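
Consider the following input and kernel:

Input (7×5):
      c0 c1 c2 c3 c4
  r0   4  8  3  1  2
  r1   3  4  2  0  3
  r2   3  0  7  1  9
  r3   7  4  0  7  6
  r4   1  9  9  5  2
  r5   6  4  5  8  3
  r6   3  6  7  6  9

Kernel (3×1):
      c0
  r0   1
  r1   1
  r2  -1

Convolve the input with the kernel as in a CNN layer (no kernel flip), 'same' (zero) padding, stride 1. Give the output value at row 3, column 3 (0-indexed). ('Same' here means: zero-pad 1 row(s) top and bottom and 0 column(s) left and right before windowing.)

The receptive field on the zero-padded input at this output position is [1 / 7 / 5]. Elementwise product with the kernel and sum: 1·1 + 7·1 + 5·-1.

3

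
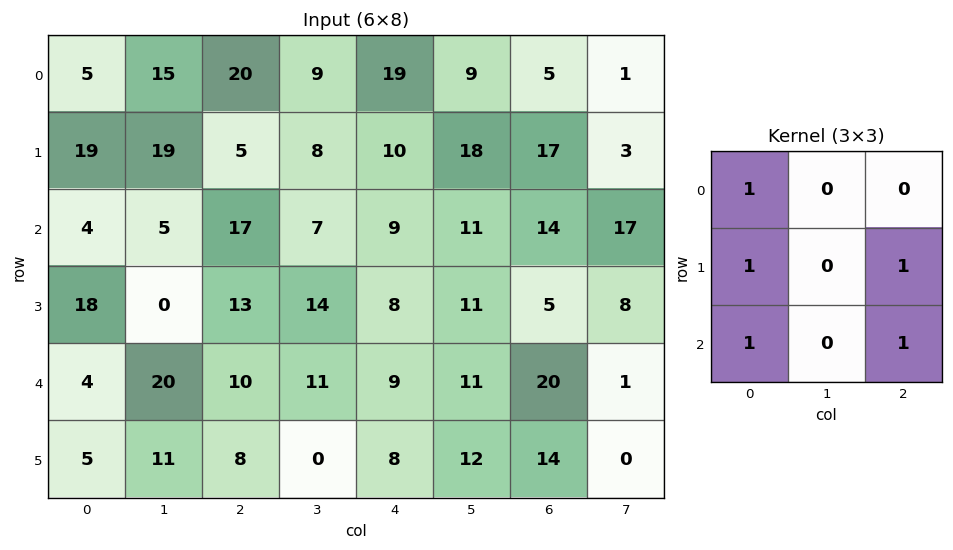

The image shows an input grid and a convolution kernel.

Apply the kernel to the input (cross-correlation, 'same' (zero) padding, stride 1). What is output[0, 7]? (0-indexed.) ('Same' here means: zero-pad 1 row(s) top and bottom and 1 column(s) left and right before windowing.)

The receptive field on the zero-padded input at this output position is [0 0 0 / 5 1 0 / 17 3 0]. Elementwise product with the kernel and sum: 0·1 + 5·1 + 0·1 + 17·1 + 0·1.

22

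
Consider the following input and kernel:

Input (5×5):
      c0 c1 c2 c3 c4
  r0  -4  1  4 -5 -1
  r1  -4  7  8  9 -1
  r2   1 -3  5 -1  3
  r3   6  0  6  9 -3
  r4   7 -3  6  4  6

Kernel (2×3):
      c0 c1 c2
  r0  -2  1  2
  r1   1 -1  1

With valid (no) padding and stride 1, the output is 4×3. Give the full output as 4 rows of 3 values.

14 0 -17
40 3 0
17 12 -11
16 19 -1

Output[0,0]: The receptive field on the input at this output position is [-4 1 4 / -4 7 8]. Elementwise product with the kernel and sum: -4·-2 + 1·1 + 4·2 + -4·1 + 7·-1 + 8·1.
Output[0,1]: The receptive field on the input at this output position is [1 4 -5 / 7 8 9]. Elementwise product with the kernel and sum: 1·-2 + 4·1 + -5·2 + 7·1 + 8·-1 + 9·1.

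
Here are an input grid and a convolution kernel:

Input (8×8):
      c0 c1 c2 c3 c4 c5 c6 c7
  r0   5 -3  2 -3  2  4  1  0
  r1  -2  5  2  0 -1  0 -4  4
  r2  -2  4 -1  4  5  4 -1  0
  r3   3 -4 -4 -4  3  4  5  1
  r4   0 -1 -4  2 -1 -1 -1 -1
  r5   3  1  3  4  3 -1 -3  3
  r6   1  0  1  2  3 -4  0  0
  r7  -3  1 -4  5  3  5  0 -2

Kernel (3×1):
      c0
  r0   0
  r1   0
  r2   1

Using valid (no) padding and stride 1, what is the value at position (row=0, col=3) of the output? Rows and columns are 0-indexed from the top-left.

The receptive field on the input at this output position is [-3 / 0 / 4]. Elementwise product with the kernel and sum: 4·1.

4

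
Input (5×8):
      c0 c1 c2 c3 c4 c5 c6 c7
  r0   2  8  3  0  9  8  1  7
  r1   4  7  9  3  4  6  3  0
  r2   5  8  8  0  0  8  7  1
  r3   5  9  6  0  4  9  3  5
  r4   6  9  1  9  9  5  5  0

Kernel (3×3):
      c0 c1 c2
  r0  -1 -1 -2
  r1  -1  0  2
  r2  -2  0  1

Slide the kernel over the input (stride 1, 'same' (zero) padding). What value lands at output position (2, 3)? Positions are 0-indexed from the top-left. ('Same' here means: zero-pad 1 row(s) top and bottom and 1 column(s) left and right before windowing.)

The receptive field on the zero-padded input at this output position is [9 3 4 / 8 0 0 / 6 0 4]. Elementwise product with the kernel and sum: 9·-1 + 3·-1 + 4·-2 + 8·-1 + 0·2 + 6·-2 + 4·1.

-36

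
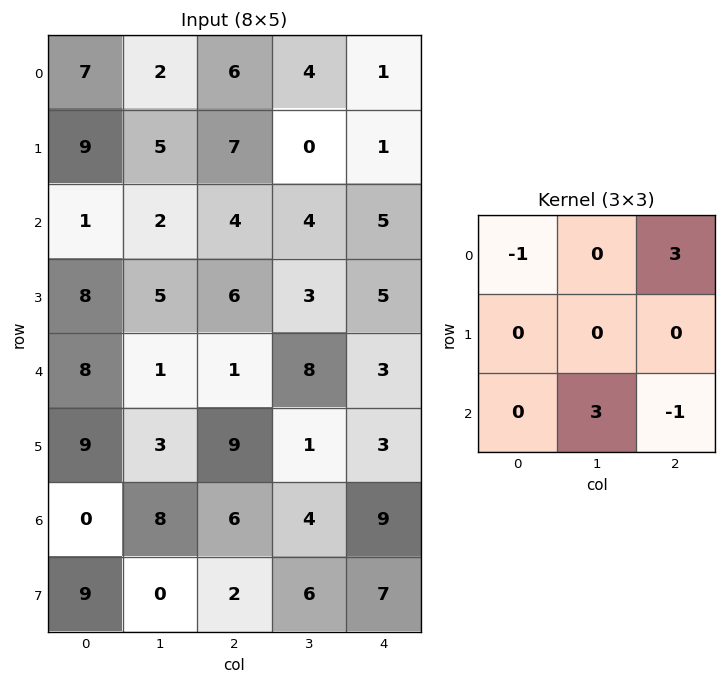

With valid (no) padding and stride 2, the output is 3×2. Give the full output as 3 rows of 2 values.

Output[0,0]: The receptive field on the input at this output position is [7 2 6 / 9 5 7 / 1 2 4]. Elementwise product with the kernel and sum: 7·-1 + 6·3 + 2·3 + 4·-1.

13 4
13 32
13 11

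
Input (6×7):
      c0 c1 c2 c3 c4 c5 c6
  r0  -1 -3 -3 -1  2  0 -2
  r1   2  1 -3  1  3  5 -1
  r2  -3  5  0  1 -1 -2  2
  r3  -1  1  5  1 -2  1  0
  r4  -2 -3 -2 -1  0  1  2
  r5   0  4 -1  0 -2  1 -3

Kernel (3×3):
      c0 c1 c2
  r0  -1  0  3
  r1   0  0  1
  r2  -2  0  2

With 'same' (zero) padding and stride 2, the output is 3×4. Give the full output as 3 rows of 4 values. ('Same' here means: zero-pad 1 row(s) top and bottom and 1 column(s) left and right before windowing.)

Output[0,0]: The receptive field on the zero-padded input at this output position is [0 0 0 / 0 -1 -3 / 0 2 1]. Elementwise product with the kernel and sum: 0·-1 + 0·3 + -3·1 + 0·-2 + 1·2.

-1 -1 8 -10
10 3 12 -7
8 -7 5 -3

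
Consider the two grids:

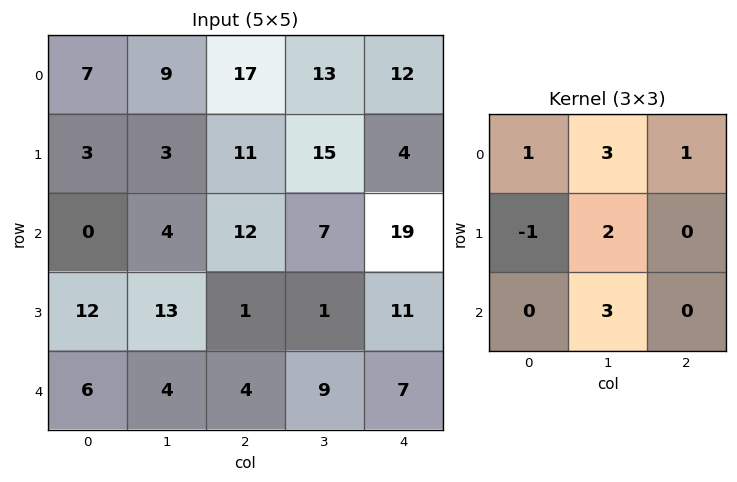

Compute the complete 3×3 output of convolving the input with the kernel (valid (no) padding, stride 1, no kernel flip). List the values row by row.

Output[0,0]: The receptive field on the input at this output position is [7 9 17 / 3 3 11 / 0 4 12]. Elementwise product with the kernel and sum: 7·1 + 9·3 + 17·1 + 3·-1 + 3·2 + 4·3.
Output[0,1]: The receptive field on the input at this output position is [9 17 13 / 3 11 15 / 4 12 7]. Elementwise product with the kernel and sum: 9·1 + 17·3 + 13·1 + 3·-1 + 11·2 + 12·3.

66 128 108
70 74 65
50 48 80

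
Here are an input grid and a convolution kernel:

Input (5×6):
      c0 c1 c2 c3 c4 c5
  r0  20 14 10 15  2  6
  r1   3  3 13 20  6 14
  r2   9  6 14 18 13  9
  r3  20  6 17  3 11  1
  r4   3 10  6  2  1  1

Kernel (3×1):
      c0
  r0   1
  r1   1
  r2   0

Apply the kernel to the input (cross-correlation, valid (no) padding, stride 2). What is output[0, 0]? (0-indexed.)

The receptive field on the input at this output position is [20 / 3 / 9]. Elementwise product with the kernel and sum: 20·1 + 3·1.

23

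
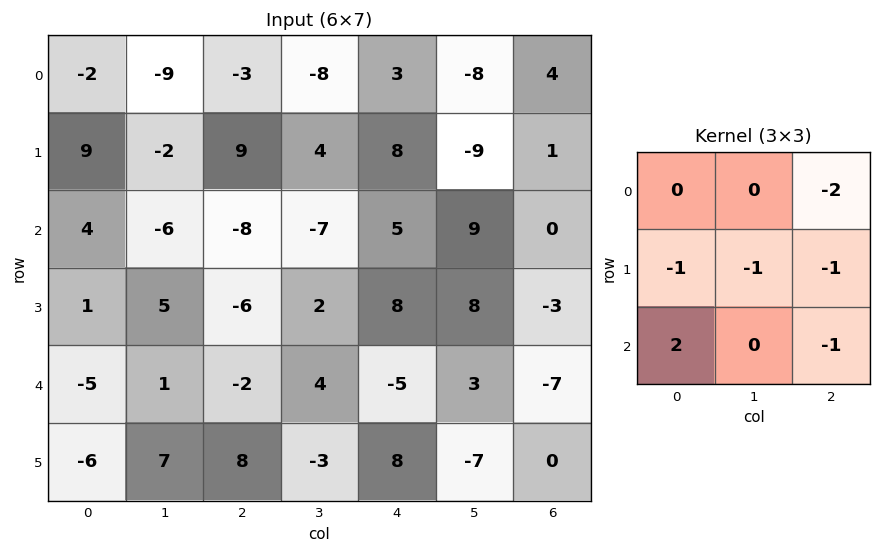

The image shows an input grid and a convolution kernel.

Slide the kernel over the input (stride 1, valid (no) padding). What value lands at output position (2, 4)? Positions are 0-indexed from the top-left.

-16

The receptive field on the input at this output position is [5 9 0 / 8 8 -3 / -5 3 -7]. Elementwise product with the kernel and sum: 0·-2 + 8·-1 + 8·-1 + -3·-1 + -5·2 + -7·-1.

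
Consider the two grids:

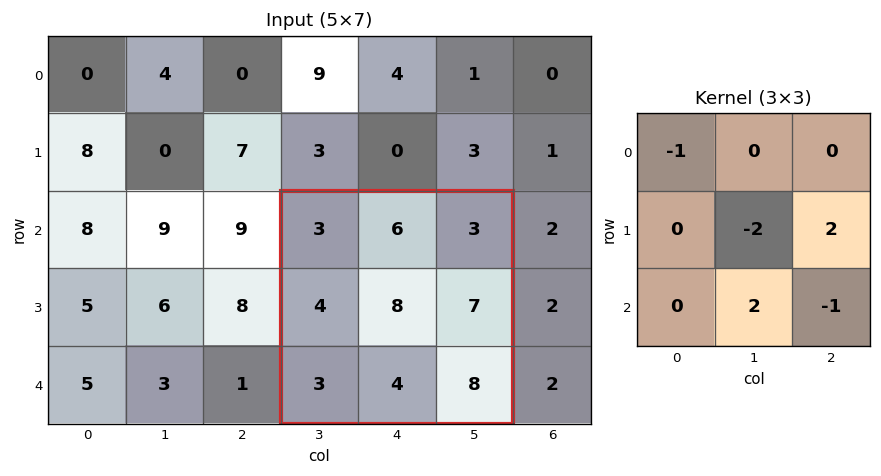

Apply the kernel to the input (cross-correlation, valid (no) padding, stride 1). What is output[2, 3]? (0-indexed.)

The receptive field on the input at this output position is [3 6 3 / 4 8 7 / 3 4 8]. Elementwise product with the kernel and sum: 3·-1 + 8·-2 + 7·2 + 4·2 + 8·-1.

-5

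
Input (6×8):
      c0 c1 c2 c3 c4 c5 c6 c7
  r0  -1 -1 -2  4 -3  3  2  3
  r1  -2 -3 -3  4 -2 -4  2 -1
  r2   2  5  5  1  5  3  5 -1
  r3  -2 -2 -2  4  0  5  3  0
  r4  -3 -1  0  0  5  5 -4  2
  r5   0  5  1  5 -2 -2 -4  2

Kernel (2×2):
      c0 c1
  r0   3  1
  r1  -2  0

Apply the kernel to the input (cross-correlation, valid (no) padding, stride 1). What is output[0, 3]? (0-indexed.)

1

The receptive field on the input at this output position is [4 -3 / 4 -2]. Elementwise product with the kernel and sum: 4·3 + -3·1 + 4·-2.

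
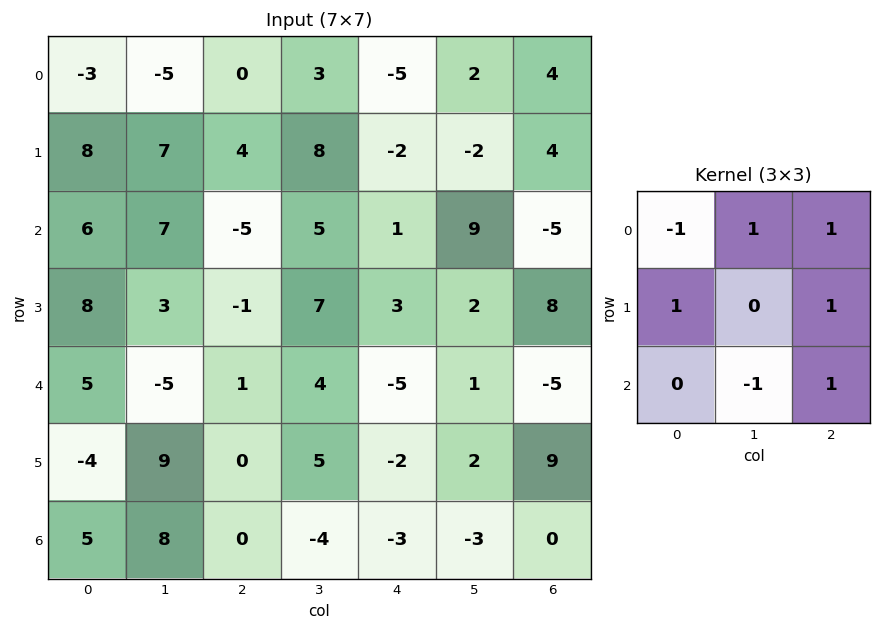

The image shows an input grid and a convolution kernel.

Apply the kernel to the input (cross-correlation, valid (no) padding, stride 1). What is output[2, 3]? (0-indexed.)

The receptive field on the input at this output position is [5 1 9 / 7 3 2 / 4 -5 1]. Elementwise product with the kernel and sum: 5·-1 + 1·1 + 9·1 + 7·1 + 2·1 + -5·-1 + 1·1.

20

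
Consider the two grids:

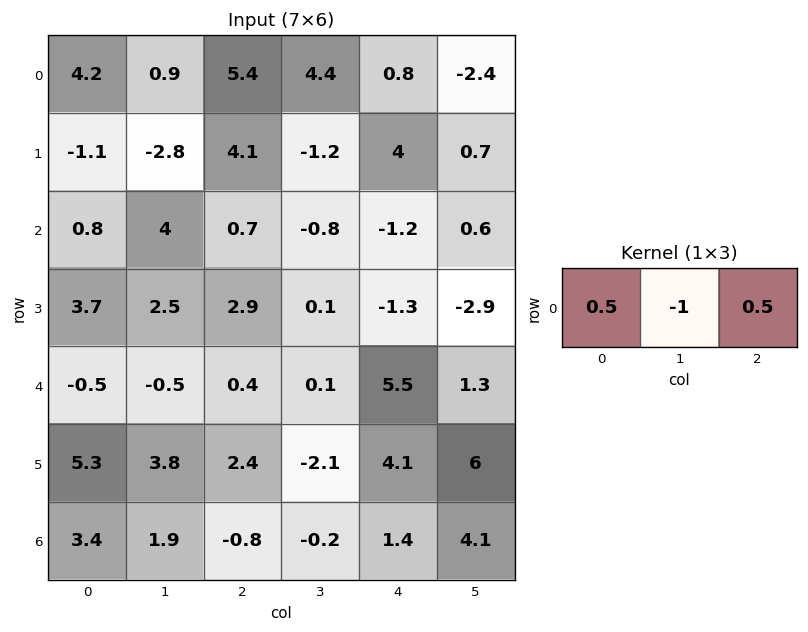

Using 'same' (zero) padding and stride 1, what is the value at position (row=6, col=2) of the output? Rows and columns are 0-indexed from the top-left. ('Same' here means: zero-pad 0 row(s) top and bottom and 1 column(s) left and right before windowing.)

The receptive field on the zero-padded input at this output position is [1.9 -0.8 -0.2]. Elementwise product with the kernel and sum: 1.9·0.5 + -0.8·-1 + -0.2·0.5.

1.65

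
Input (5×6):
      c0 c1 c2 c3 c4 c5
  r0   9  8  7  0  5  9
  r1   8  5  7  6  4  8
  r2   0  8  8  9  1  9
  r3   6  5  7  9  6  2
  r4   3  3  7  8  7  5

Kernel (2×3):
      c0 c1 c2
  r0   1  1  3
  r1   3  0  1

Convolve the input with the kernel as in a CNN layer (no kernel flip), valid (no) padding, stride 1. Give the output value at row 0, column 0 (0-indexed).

The receptive field on the input at this output position is [9 8 7 / 8 5 7]. Elementwise product with the kernel and sum: 9·1 + 8·1 + 7·3 + 8·3 + 7·1.

69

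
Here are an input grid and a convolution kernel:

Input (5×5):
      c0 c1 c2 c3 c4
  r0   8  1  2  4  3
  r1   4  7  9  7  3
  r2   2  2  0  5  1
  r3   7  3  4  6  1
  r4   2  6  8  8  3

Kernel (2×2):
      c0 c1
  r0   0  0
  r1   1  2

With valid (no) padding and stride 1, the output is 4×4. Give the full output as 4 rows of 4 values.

Output[0,0]: The receptive field on the input at this output position is [8 1 / 4 7]. Elementwise product with the kernel and sum: 4·1 + 7·2.
Output[0,1]: The receptive field on the input at this output position is [1 2 / 7 9]. Elementwise product with the kernel and sum: 7·1 + 9·2.

18 25 23 13
6 2 10 7
13 11 16 8
14 22 24 14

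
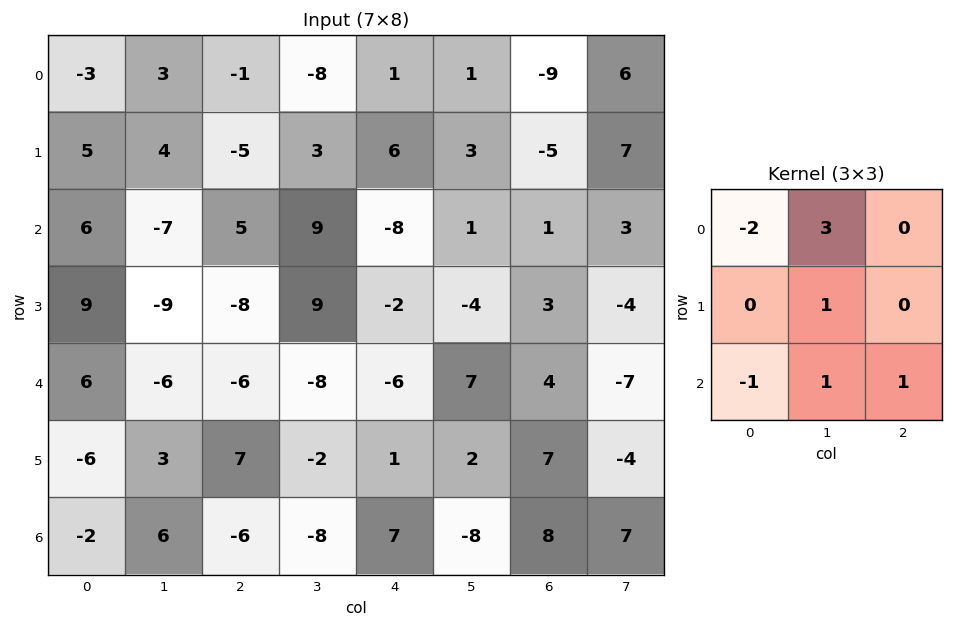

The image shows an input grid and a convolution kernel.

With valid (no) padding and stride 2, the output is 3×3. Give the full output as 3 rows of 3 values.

11 -23 14
-60 18 32
-25 -9 28

Output[0,0]: The receptive field on the input at this output position is [-3 3 -1 / 5 4 -5 / 6 -7 5]. Elementwise product with the kernel and sum: -3·-2 + 3·3 + 4·1 + 6·-1 + -7·1 + 5·1.
Output[0,1]: The receptive field on the input at this output position is [-1 -8 1 / -5 3 6 / 5 9 -8]. Elementwise product with the kernel and sum: -1·-2 + -8·3 + 3·1 + 5·-1 + 9·1 + -8·1.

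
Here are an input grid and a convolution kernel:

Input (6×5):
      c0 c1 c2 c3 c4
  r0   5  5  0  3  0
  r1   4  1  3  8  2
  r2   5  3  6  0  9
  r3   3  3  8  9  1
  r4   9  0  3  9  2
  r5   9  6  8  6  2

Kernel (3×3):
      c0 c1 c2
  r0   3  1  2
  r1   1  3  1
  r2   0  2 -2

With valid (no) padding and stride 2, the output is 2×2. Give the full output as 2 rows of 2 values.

Output[0,0]: The receptive field on the input at this output position is [5 5 0 / 4 1 3 / 5 3 6]. Elementwise product with the kernel and sum: 5·3 + 5·1 + 0·2 + 4·1 + 1·3 + 3·1 + 3·2 + 6·-2.
Output[0,1]: The receptive field on the input at this output position is [0 3 0 / 3 8 2 / 6 0 9]. Elementwise product with the kernel and sum: 0·3 + 3·1 + 0·2 + 3·1 + 8·3 + 2·1 + 0·2 + 9·-2.

24 14
44 86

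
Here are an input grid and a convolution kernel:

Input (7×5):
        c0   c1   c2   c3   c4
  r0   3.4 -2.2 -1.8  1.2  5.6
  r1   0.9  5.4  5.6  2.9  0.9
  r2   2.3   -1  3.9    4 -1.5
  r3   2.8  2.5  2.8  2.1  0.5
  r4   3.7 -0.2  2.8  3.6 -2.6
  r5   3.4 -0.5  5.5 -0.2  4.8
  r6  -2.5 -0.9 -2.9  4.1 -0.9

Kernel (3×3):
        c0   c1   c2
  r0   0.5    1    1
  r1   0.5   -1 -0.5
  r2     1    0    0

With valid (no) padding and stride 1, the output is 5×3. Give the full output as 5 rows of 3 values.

Output[0,0]: The receptive field on the input at this output position is [3.4 -2.2 -1.8 / 0.9 5.4 5.6 / 2.3 -1 3.9]. Elementwise product with the kernel and sum: 3.4·0.5 + -2.2·1 + -1.8·1 + 0.9·0.5 + 5.4·-1 + 5.6·-0.5 + 2.3·1.
Output[0,1]: The receptive field on the input at this output position is [-2.2 -1.8 1.2 / 5.4 5.6 2.9 / -1 3.9 4]. Elementwise product with the kernel and sum: -2.2·0.5 + -1.8·1 + 1.2·1 + 5.4·0.5 + 5.6·-1 + 2.9·-0.5 + -1·1.

-7.75 -7.05 9.25
14.45 7.3 8.1
5.25 4.6 6.3
10.75 0.95 8.6
1.4 -0.25 0.05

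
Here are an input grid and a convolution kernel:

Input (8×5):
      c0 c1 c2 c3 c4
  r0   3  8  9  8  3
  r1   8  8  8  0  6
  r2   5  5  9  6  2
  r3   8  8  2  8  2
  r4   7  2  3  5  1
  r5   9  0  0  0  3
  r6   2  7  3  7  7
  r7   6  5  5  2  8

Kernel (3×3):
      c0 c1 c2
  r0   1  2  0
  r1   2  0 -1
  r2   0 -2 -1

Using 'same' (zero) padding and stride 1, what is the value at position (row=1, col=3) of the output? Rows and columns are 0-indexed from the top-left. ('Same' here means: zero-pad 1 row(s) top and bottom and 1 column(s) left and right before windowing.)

The receptive field on the zero-padded input at this output position is [9 8 3 / 8 0 6 / 9 6 2]. Elementwise product with the kernel and sum: 9·1 + 8·2 + 8·2 + 6·-1 + 6·-2 + 2·-1.

21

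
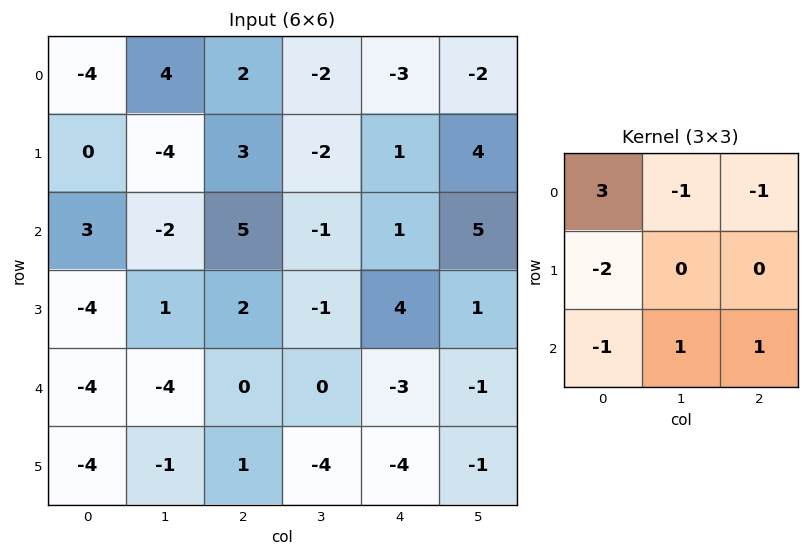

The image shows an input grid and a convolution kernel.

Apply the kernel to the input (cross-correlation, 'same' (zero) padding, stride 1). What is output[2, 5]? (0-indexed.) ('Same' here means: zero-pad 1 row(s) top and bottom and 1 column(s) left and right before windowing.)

The receptive field on the zero-padded input at this output position is [1 4 0 / 1 5 0 / 4 1 0]. Elementwise product with the kernel and sum: 1·3 + 4·-1 + 0·-1 + 1·-2 + 4·-1 + 1·1 + 0·1.

-6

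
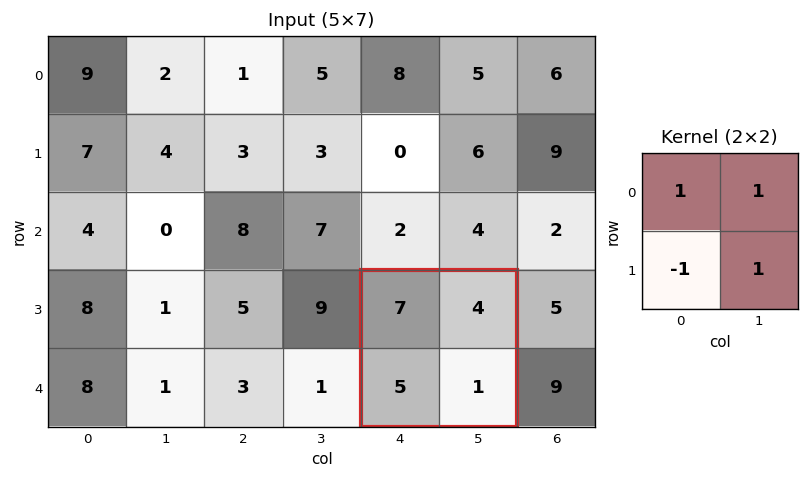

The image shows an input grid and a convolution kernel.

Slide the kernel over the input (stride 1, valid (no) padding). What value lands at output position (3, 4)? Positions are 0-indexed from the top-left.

7

The receptive field on the input at this output position is [7 4 / 5 1]. Elementwise product with the kernel and sum: 7·1 + 4·1 + 5·-1 + 1·1.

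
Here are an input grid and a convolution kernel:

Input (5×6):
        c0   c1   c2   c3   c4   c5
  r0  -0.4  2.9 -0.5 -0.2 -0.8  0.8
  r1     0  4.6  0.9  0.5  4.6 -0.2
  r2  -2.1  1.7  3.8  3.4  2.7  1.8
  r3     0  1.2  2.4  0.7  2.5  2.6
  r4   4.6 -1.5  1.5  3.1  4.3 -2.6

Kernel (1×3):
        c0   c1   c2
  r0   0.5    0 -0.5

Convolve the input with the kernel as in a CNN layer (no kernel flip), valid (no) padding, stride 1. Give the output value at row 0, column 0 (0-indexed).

The receptive field on the input at this output position is [-0.4 2.9 -0.5]. Elementwise product with the kernel and sum: -0.4·0.5 + -0.5·-0.5.

0.05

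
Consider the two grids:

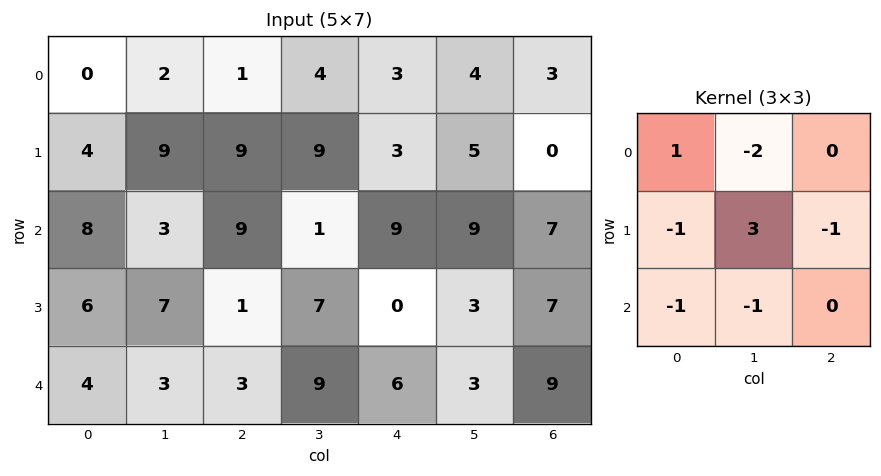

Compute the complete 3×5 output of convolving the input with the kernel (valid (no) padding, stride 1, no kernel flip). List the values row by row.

Output[0,0]: The receptive field on the input at this output position is [0 2 1 / 4 9 9 / 8 3 9]. Elementwise product with the kernel and sum: 0·1 + 2·-2 + 4·-1 + 9·3 + 9·-1 + 8·-1 + 3·-1.
Output[0,1]: The receptive field on the input at this output position is [2 1 4 / 9 9 9 / 3 9 1]. Elementwise product with the kernel and sum: 2·1 + 1·-2 + 9·-1 + 9·3 + 9·-1 + 3·-1 + 9·-1.

-1 -3 -2 -17 -11
-35 6 -32 13 1
9 -32 15 -42 -16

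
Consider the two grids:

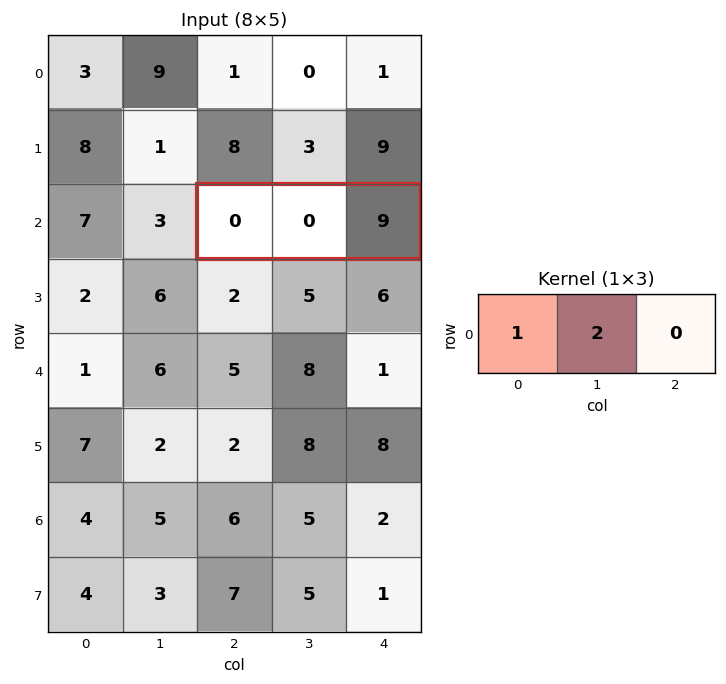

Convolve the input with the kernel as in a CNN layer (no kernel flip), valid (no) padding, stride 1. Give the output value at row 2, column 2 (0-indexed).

The receptive field on the input at this output position is [0 0 9]. Elementwise product with the kernel and sum: 0·1 + 0·2.

0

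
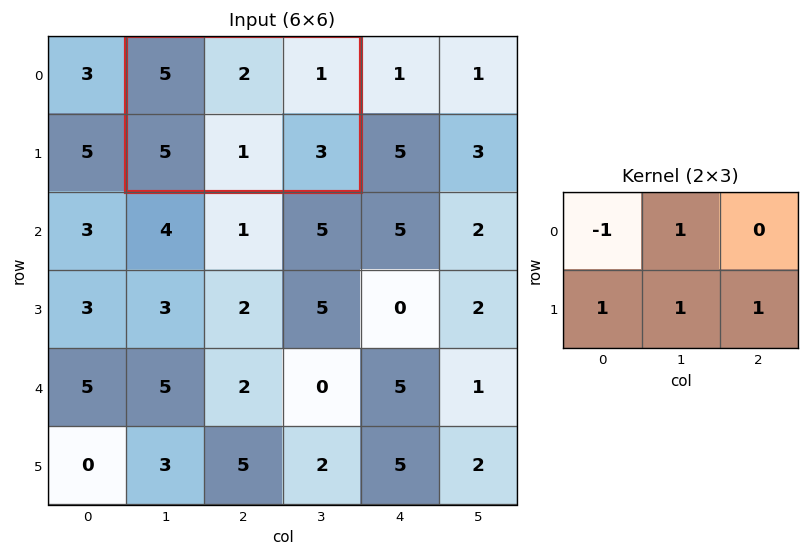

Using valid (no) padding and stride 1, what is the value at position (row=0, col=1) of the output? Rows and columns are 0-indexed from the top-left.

The receptive field on the input at this output position is [5 2 1 / 5 1 3]. Elementwise product with the kernel and sum: 5·-1 + 2·1 + 5·1 + 1·1 + 3·1.

6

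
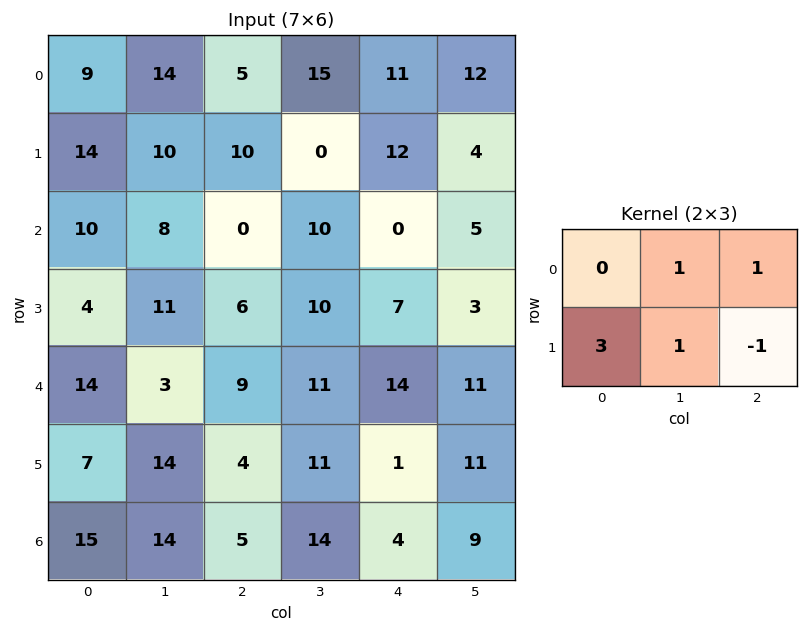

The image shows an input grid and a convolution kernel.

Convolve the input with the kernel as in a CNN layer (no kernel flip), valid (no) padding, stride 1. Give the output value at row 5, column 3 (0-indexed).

The receptive field on the input at this output position is [11 1 11 / 14 4 9]. Elementwise product with the kernel and sum: 1·1 + 11·1 + 14·3 + 4·1 + 9·-1.

49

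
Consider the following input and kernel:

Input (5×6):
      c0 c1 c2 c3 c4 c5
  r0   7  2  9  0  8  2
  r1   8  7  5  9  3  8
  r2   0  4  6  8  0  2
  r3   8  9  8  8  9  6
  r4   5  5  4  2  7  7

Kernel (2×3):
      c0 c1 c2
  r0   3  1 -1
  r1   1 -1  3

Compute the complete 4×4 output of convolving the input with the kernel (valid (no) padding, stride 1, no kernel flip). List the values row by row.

Output[0,0]: The receptive field on the input at this output position is [7 2 9 / 8 7 5]. Elementwise product with the kernel and sum: 7·3 + 2·1 + 9·-1 + 8·1 + 7·-1 + 5·3.

30 44 24 36
40 39 19 36
21 35 53 39
37 34 46 43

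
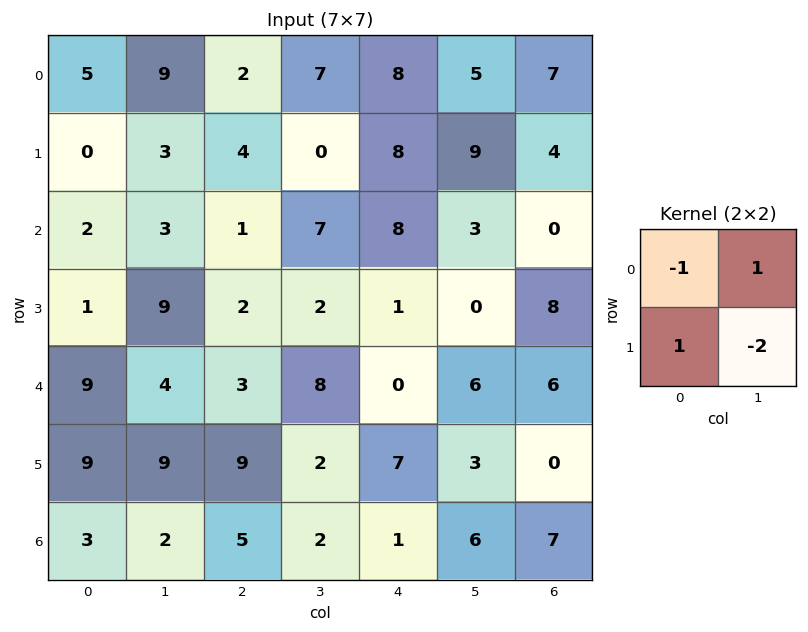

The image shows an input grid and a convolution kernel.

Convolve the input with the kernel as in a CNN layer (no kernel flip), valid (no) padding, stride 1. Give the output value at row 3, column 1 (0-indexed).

The receptive field on the input at this output position is [9 2 / 4 3]. Elementwise product with the kernel and sum: 9·-1 + 2·1 + 4·1 + 3·-2.

-9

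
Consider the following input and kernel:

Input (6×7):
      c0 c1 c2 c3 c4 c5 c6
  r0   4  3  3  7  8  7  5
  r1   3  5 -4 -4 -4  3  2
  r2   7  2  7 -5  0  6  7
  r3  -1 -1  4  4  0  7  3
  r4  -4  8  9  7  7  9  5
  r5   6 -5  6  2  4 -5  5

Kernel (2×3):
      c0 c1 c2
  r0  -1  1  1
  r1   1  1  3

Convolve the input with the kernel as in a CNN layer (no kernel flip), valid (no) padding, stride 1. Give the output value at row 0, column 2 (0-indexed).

-8

The receptive field on the input at this output position is [3 7 8 / -4 -4 -4]. Elementwise product with the kernel and sum: 3·-1 + 7·1 + 8·1 + -4·1 + -4·1 + -4·3.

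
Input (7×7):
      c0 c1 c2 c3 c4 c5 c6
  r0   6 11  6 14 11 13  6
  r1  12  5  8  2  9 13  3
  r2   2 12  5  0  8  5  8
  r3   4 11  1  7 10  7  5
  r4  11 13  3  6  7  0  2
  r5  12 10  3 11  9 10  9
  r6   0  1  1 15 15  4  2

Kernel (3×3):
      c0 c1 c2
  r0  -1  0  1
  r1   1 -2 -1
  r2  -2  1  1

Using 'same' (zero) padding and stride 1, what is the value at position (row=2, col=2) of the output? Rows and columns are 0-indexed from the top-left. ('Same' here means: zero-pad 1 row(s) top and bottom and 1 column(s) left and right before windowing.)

-15

The receptive field on the zero-padded input at this output position is [5 8 2 / 12 5 0 / 11 1 7]. Elementwise product with the kernel and sum: 5·-1 + 2·1 + 12·1 + 5·-2 + 0·-1 + 11·-2 + 1·1 + 7·1.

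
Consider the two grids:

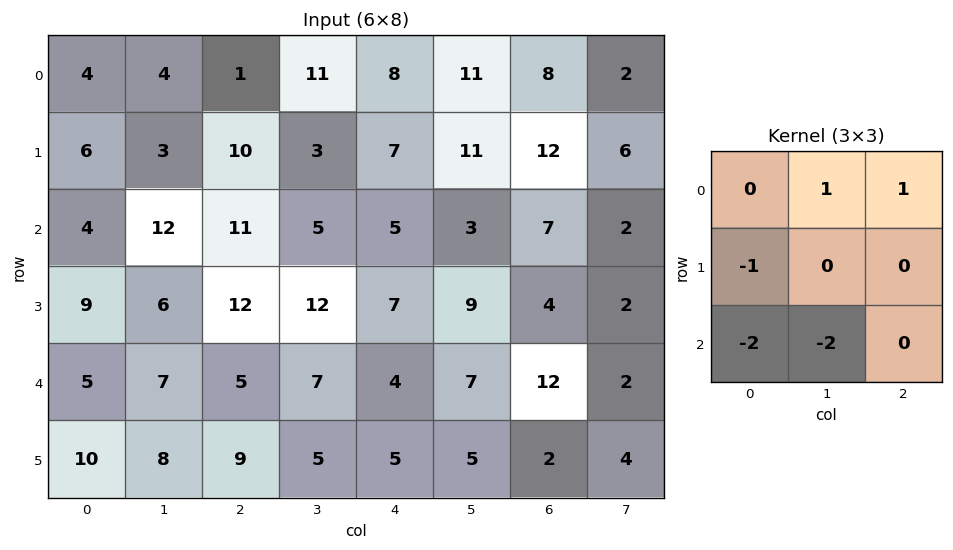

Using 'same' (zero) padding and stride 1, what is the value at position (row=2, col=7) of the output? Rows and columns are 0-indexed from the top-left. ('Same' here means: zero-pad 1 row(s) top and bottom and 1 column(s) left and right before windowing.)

-13

The receptive field on the zero-padded input at this output position is [12 6 0 / 7 2 0 / 4 2 0]. Elementwise product with the kernel and sum: 6·1 + 0·1 + 7·-1 + 4·-2 + 2·-2.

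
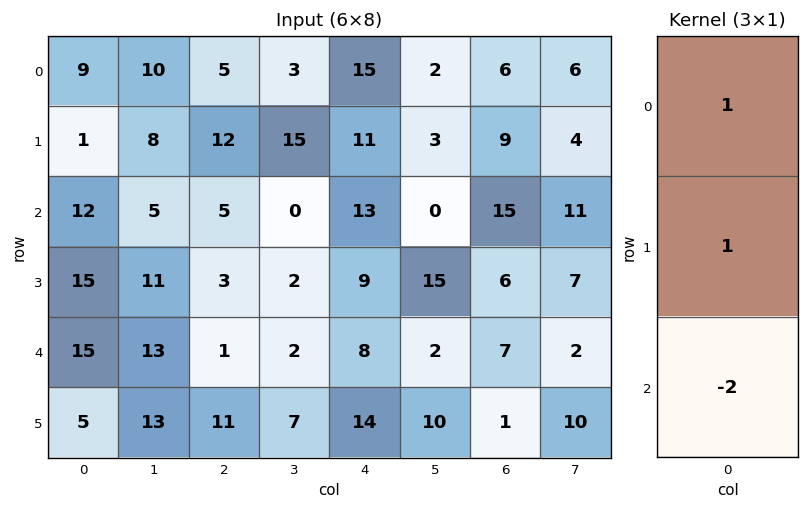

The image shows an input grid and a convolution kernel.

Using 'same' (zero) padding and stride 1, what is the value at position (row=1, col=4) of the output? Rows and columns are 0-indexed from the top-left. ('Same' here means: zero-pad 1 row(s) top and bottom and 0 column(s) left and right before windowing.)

0

The receptive field on the zero-padded input at this output position is [15 / 11 / 13]. Elementwise product with the kernel and sum: 15·1 + 11·1 + 13·-2.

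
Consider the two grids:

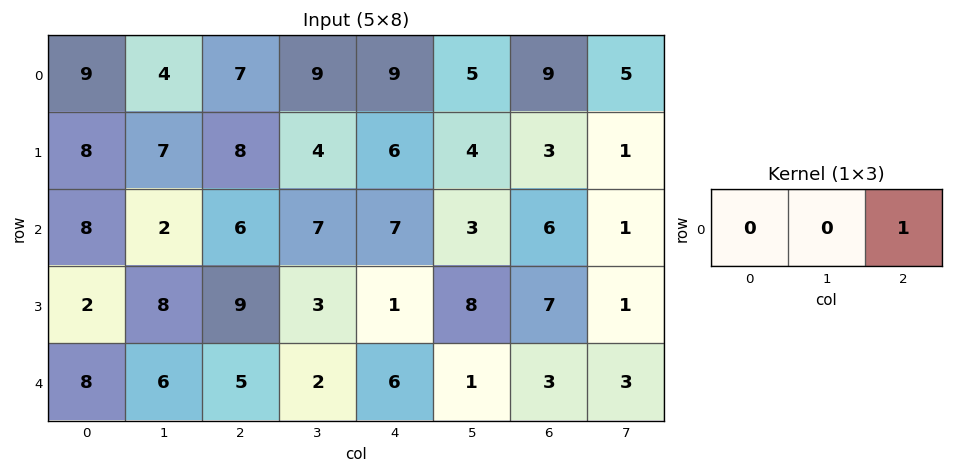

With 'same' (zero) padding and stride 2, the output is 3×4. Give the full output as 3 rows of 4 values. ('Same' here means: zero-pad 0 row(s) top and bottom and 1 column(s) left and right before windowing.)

Output[0,0]: The receptive field on the zero-padded input at this output position is [0 9 4]. Elementwise product with the kernel and sum: 4·1.

4 9 5 5
2 7 3 1
6 2 1 3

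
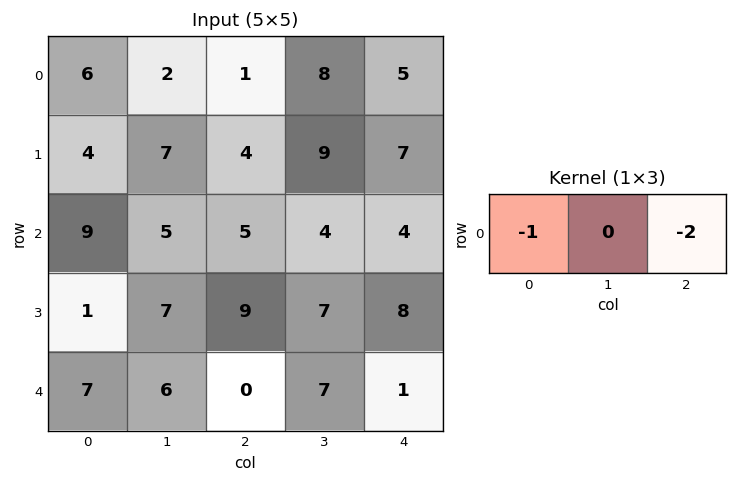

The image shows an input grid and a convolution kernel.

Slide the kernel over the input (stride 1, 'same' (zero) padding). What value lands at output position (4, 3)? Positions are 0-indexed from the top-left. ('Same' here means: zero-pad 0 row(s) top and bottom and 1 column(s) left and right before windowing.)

The receptive field on the zero-padded input at this output position is [0 7 1]. Elementwise product with the kernel and sum: 0·-1 + 1·-2.

-2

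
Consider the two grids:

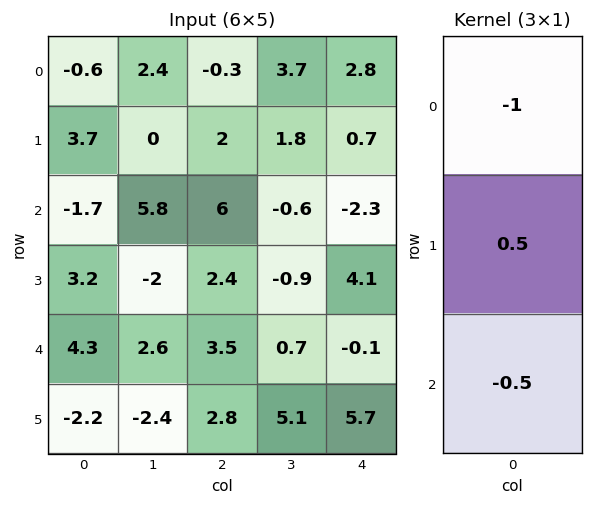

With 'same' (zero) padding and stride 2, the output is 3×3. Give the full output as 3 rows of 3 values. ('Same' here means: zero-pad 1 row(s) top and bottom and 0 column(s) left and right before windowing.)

Output[0,0]: The receptive field on the zero-padded input at this output position is [0 / -0.6 / 3.7]. Elementwise product with the kernel and sum: 0·-1 + -0.6·0.5 + 3.7·-0.5.

-2.15 -1.15 1.05
-6.15 -0.2 -3.9
0.05 -2.05 -7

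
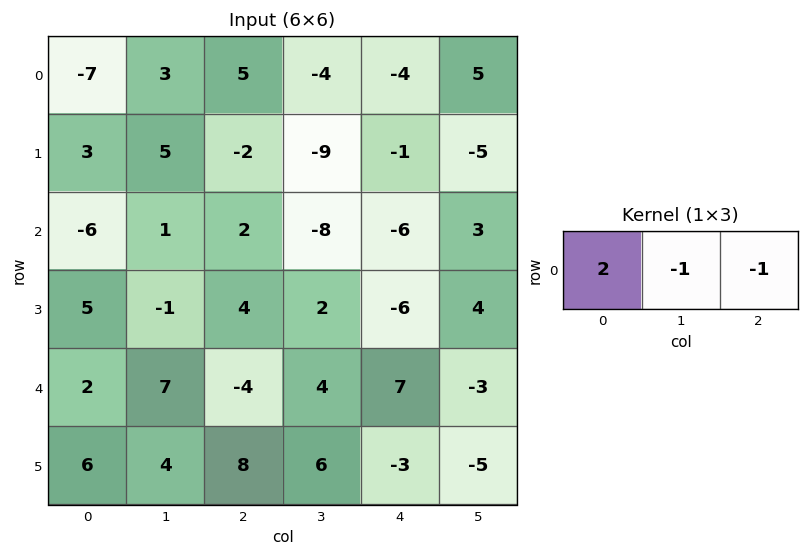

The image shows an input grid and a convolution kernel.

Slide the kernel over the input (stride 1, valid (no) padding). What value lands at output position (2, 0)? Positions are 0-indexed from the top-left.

The receptive field on the input at this output position is [-6 1 2]. Elementwise product with the kernel and sum: -6·2 + 1·-1 + 2·-1.

-15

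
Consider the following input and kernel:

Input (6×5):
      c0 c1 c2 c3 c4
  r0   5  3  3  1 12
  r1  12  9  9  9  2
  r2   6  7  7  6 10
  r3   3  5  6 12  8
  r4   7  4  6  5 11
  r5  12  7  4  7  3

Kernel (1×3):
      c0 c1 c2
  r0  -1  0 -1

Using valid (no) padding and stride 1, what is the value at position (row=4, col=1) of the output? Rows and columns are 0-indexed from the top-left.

-9

The receptive field on the input at this output position is [4 6 5]. Elementwise product with the kernel and sum: 4·-1 + 5·-1.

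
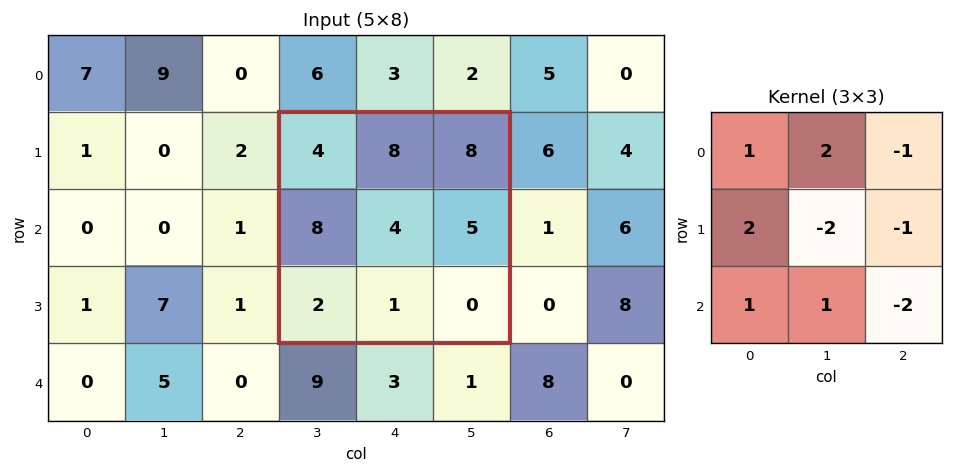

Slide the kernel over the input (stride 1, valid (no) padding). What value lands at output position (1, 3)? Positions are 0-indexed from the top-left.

18

The receptive field on the input at this output position is [4 8 8 / 8 4 5 / 2 1 0]. Elementwise product with the kernel and sum: 4·1 + 8·2 + 8·-1 + 8·2 + 4·-2 + 5·-1 + 2·1 + 1·1 + 0·-2.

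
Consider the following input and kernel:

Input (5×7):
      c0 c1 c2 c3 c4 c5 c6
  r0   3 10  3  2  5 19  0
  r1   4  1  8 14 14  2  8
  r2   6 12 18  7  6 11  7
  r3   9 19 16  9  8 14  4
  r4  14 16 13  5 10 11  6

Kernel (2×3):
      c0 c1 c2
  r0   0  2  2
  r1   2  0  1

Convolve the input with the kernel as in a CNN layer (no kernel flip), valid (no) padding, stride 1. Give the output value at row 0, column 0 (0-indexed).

The receptive field on the input at this output position is [3 10 3 / 4 1 8]. Elementwise product with the kernel and sum: 10·2 + 3·2 + 4·2 + 8·1.

42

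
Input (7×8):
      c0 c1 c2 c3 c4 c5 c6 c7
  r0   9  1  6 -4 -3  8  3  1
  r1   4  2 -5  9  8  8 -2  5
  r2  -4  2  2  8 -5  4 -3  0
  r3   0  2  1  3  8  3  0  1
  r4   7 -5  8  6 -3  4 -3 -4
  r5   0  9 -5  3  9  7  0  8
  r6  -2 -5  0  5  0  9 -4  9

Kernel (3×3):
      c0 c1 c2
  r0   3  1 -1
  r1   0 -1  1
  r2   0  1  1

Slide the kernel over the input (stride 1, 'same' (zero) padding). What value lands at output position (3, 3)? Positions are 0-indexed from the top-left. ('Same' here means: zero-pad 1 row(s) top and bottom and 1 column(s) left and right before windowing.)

The receptive field on the zero-padded input at this output position is [2 8 -5 / 1 3 8 / 8 6 -3]. Elementwise product with the kernel and sum: 2·3 + 8·1 + -5·-1 + 3·-1 + 8·1 + 6·1 + -3·1.

27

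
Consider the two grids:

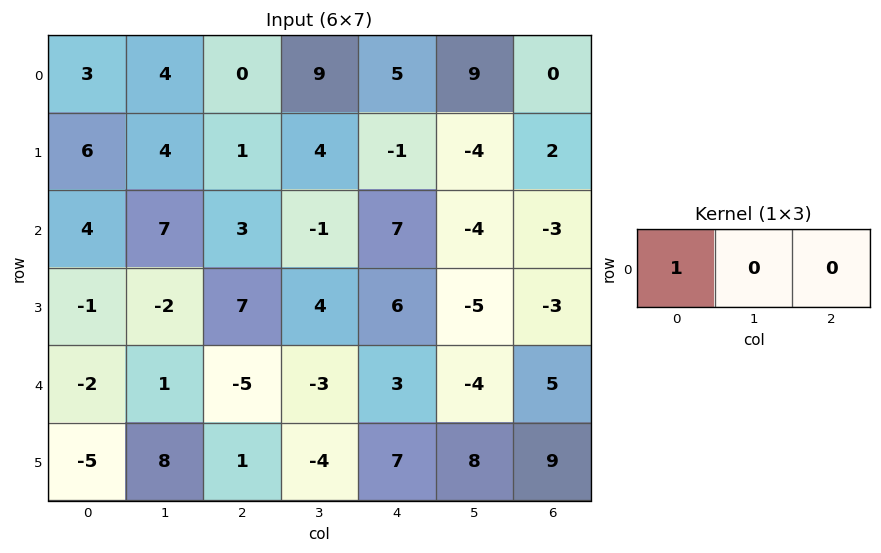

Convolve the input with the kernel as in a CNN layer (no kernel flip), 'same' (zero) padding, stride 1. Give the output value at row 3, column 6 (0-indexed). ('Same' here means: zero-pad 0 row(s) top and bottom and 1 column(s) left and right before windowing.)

-5

The receptive field on the zero-padded input at this output position is [-5 -3 0]. Elementwise product with the kernel and sum: -5·1.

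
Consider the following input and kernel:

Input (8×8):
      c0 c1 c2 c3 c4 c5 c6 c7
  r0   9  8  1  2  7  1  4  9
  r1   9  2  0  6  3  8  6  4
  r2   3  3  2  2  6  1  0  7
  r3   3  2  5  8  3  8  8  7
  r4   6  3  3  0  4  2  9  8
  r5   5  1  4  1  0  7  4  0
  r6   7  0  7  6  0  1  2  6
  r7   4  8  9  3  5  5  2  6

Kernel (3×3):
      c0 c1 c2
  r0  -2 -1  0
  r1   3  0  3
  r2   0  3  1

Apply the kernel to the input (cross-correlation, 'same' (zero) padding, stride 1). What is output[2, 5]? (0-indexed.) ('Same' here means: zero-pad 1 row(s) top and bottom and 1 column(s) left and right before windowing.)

The receptive field on the zero-padded input at this output position is [3 8 6 / 6 1 0 / 3 8 8]. Elementwise product with the kernel and sum: 3·-2 + 8·-1 + 6·3 + 0·3 + 8·3 + 8·1.

36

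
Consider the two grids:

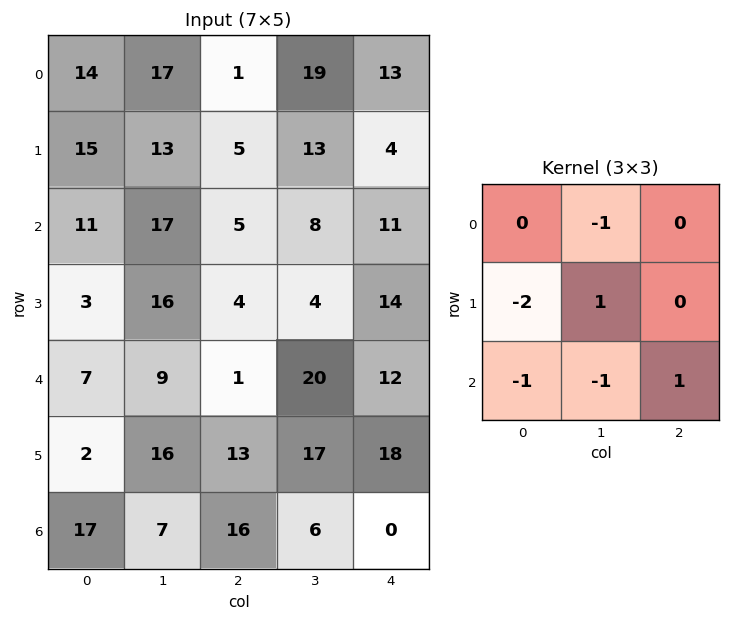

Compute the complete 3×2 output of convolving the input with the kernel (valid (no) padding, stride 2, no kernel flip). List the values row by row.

Output[0,0]: The receptive field on the input at this output position is [14 17 1 / 15 13 5 / 11 17 5]. Elementwise product with the kernel and sum: 17·-1 + 15·-2 + 13·1 + 11·-1 + 17·-1 + 5·1.

-57 -18
-22 -21
-5 -51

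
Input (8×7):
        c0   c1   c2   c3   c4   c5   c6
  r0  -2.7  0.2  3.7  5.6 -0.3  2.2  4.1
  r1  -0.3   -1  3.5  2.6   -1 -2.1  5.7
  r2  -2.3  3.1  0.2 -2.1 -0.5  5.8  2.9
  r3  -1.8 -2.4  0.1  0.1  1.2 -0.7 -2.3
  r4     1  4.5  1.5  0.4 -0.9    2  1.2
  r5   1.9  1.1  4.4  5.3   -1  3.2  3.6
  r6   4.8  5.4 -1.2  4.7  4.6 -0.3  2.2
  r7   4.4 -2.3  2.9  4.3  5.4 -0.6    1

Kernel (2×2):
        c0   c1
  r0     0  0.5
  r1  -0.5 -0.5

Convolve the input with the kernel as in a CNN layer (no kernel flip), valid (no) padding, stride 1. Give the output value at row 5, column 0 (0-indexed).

The receptive field on the input at this output position is [1.9 1.1 / 4.8 5.4]. Elementwise product with the kernel and sum: 1.1·0.5 + 4.8·-0.5 + 5.4·-0.5.

-4.55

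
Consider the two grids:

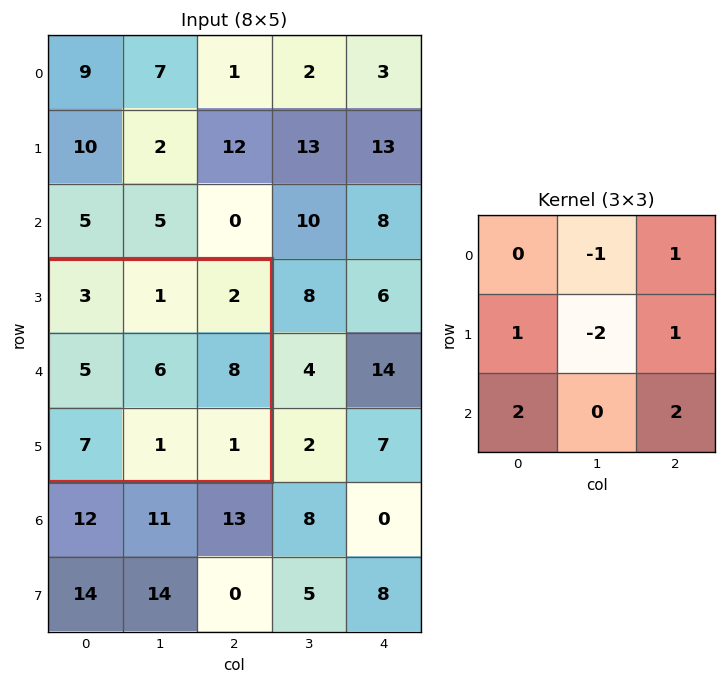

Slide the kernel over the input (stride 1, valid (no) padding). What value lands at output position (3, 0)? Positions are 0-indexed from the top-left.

18

The receptive field on the input at this output position is [3 1 2 / 5 6 8 / 7 1 1]. Elementwise product with the kernel and sum: 1·-1 + 2·1 + 5·1 + 6·-2 + 8·1 + 7·2 + 1·2.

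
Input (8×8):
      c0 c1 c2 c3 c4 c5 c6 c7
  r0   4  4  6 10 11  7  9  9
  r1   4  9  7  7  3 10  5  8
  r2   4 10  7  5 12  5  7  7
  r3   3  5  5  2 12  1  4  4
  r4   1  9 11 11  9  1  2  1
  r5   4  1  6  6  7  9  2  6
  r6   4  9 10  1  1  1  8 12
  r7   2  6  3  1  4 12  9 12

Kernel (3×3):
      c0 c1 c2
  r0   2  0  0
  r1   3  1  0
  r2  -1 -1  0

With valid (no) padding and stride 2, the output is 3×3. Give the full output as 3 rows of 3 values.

Output[0,0]: The receptive field on the input at this output position is [4 4 6 / 4 9 7 / 4 10 7]. Elementwise product with the kernel and sum: 4·2 + 4·3 + 9·1 + 4·-1 + 10·-1.
Output[0,1]: The receptive field on the input at this output position is [6 10 11 / 7 7 3 / 7 5 12]. Elementwise product with the kernel and sum: 6·2 + 7·3 + 7·1 + 7·-1 + 5·-1.

15 28 24
12 9 51
2 35 46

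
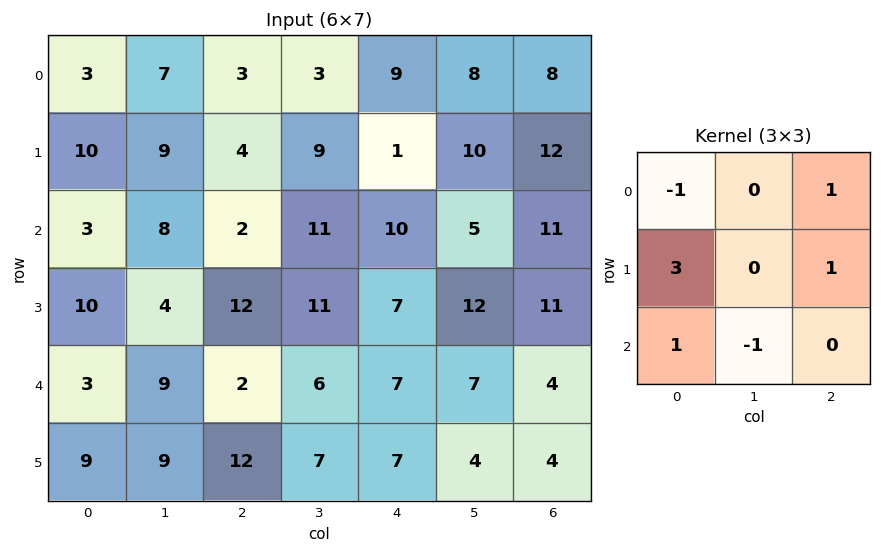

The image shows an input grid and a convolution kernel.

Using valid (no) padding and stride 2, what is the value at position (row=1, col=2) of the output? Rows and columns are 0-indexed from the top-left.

33

The receptive field on the input at this output position is [10 5 11 / 7 12 11 / 7 7 4]. Elementwise product with the kernel and sum: 10·-1 + 11·1 + 7·3 + 11·1 + 7·1 + 7·-1.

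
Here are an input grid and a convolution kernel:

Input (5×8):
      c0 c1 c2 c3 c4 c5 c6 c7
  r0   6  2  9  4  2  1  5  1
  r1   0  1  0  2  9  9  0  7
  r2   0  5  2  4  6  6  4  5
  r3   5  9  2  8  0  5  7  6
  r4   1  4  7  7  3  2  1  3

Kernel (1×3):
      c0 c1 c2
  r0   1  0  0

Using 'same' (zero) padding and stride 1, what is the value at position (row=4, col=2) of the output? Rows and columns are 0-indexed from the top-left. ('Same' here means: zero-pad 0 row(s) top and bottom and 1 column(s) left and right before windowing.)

The receptive field on the zero-padded input at this output position is [4 7 7]. Elementwise product with the kernel and sum: 4·1.

4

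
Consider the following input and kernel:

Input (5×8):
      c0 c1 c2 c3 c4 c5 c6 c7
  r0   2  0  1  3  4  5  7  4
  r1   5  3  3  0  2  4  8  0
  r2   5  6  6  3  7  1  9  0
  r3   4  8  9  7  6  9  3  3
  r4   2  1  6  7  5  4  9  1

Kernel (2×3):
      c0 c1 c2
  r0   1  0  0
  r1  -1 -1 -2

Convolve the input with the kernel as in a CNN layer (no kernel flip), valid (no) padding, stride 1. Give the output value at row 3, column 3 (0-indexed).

The receptive field on the input at this output position is [7 6 9 / 7 5 4]. Elementwise product with the kernel and sum: 7·1 + 7·-1 + 5·-1 + 4·-2.

-13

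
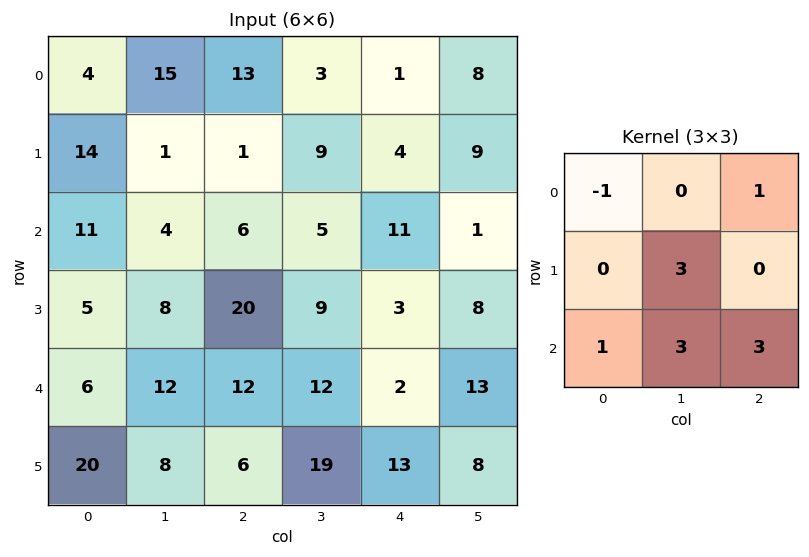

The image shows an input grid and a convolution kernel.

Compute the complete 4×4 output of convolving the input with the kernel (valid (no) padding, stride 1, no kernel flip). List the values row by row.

53 28 69 58
88 121 74 75
97 145 86 62
113 120 121 87

Output[0,0]: The receptive field on the input at this output position is [4 15 13 / 14 1 1 / 11 4 6]. Elementwise product with the kernel and sum: 4·-1 + 13·1 + 1·3 + 11·1 + 4·3 + 6·3.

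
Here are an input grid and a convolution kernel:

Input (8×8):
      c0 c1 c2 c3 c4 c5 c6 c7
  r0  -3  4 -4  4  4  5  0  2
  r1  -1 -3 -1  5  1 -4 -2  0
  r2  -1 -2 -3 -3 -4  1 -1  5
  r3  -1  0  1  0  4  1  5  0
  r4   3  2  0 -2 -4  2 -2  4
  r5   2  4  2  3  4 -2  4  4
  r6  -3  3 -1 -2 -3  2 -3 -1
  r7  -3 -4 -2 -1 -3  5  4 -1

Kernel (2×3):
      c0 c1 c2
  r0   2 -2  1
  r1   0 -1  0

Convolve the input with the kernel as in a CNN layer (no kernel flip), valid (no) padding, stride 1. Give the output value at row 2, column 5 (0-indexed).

The receptive field on the input at this output position is [1 -1 5 / 1 5 0]. Elementwise product with the kernel and sum: 1·2 + -1·-2 + 5·1 + 5·-1.

4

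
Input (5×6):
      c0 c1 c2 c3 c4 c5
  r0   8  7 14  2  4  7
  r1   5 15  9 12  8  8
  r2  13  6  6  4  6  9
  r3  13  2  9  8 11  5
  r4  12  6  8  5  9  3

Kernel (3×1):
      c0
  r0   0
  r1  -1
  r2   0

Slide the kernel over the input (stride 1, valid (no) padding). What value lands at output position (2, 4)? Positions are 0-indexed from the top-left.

-11

The receptive field on the input at this output position is [6 / 11 / 9]. Elementwise product with the kernel and sum: 11·-1.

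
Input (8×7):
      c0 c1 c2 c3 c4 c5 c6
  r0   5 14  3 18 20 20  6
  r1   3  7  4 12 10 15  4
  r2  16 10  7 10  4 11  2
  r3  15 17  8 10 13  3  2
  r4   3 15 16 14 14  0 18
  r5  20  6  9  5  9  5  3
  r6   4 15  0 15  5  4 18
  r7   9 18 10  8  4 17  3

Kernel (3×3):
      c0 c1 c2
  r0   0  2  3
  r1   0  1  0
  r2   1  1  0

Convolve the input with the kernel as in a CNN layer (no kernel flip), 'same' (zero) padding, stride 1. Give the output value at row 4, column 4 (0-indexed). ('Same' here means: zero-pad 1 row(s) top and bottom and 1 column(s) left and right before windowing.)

63

The receptive field on the zero-padded input at this output position is [10 13 3 / 14 14 0 / 5 9 5]. Elementwise product with the kernel and sum: 13·2 + 3·3 + 14·1 + 5·1 + 9·1.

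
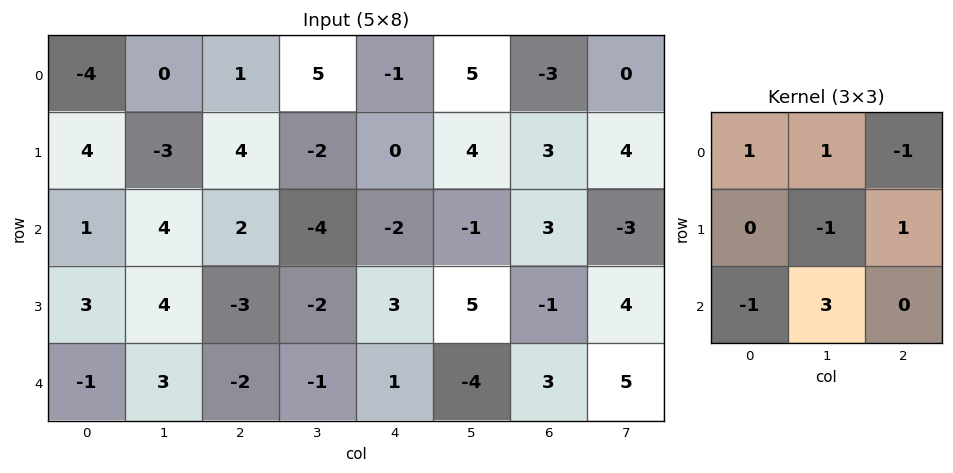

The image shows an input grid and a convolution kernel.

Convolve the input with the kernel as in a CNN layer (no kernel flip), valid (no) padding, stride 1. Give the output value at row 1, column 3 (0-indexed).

The receptive field on the input at this output position is [-2 0 4 / -4 -2 -1 / -2 3 5]. Elementwise product with the kernel and sum: -2·1 + 0·1 + 4·-1 + -2·-1 + -1·1 + -2·-1 + 3·3.

6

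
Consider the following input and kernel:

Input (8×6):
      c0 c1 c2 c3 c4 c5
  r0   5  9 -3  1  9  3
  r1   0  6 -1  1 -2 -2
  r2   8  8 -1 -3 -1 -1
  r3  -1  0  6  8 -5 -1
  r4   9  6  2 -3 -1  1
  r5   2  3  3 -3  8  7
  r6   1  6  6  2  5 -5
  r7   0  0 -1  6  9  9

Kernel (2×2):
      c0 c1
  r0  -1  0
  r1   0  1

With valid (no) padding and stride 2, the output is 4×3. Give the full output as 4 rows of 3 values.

Output[0,0]: The receptive field on the input at this output position is [5 9 / 0 6]. Elementwise product with the kernel and sum: 5·-1 + 6·1.

1 4 -11
-8 9 0
-6 -5 8
-1 0 4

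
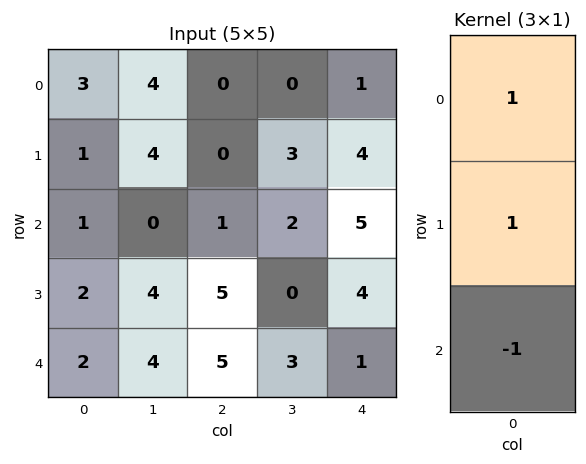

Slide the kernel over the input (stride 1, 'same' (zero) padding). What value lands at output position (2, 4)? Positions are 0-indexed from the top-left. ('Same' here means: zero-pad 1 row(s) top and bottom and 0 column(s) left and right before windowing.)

The receptive field on the zero-padded input at this output position is [4 / 5 / 4]. Elementwise product with the kernel and sum: 4·1 + 5·1 + 4·-1.

5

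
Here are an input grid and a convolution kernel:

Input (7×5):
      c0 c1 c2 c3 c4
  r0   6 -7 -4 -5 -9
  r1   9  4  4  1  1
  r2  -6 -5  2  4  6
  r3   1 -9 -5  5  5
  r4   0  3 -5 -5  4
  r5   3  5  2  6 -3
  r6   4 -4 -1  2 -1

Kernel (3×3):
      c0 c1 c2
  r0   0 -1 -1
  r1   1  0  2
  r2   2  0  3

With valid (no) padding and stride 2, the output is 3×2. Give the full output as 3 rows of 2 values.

Output[0,0]: The receptive field on the input at this output position is [6 -7 -4 / 9 4 4 / -6 -5 2]. Elementwise product with the kernel and sum: -7·-1 + -4·-1 + 9·1 + 4·2 + -6·2 + 2·3.
Output[0,1]: The receptive field on the input at this output position is [-4 -5 -9 / 4 1 1 / 2 4 6]. Elementwise product with the kernel and sum: -5·-1 + -9·-1 + 4·1 + 1·2 + 2·2 + 6·3.

22 42
-21 -3
14 -8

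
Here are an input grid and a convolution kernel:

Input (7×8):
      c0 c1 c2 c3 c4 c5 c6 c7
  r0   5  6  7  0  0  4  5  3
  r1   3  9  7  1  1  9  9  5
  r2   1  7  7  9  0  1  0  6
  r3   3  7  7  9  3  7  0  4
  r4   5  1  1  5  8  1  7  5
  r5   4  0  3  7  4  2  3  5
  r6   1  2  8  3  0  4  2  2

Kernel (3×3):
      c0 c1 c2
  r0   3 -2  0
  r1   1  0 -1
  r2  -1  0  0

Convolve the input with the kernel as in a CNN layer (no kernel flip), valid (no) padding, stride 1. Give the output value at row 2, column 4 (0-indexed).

-7

The receptive field on the input at this output position is [0 1 0 / 3 7 0 / 8 1 7]. Elementwise product with the kernel and sum: 0·3 + 1·-2 + 3·1 + 0·-1 + 8·-1.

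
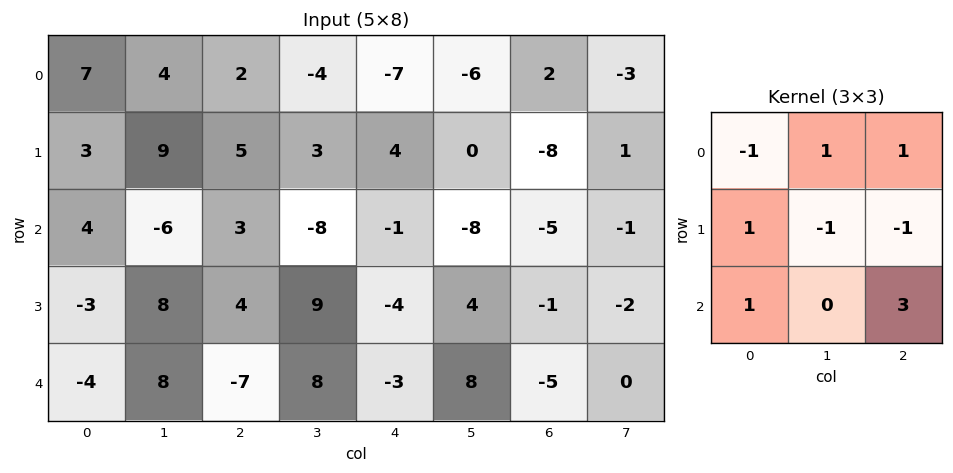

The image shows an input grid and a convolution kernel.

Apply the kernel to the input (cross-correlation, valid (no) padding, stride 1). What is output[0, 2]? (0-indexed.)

The receptive field on the input at this output position is [2 -4 -7 / 5 3 4 / 3 -8 -1]. Elementwise product with the kernel and sum: 2·-1 + -4·1 + -7·1 + 5·1 + 3·-1 + 4·-1 + 3·1 + -1·3.

-15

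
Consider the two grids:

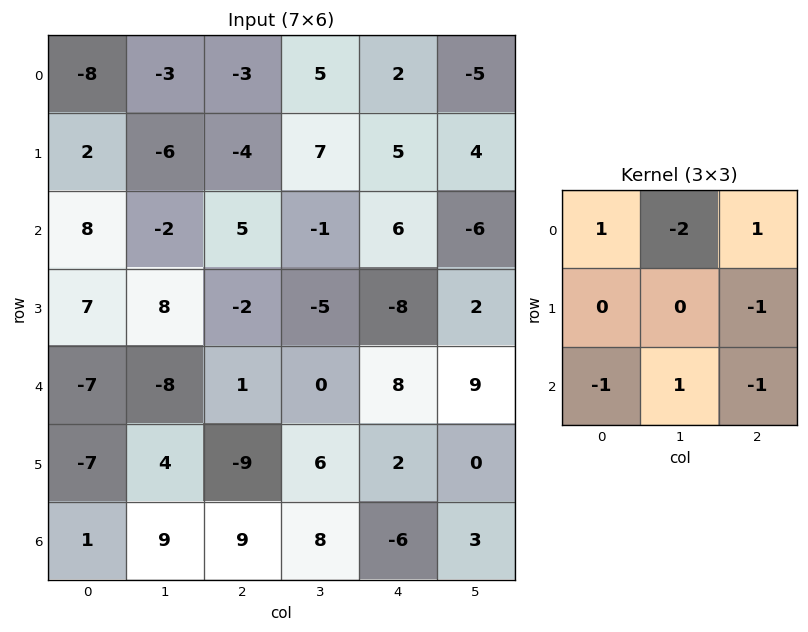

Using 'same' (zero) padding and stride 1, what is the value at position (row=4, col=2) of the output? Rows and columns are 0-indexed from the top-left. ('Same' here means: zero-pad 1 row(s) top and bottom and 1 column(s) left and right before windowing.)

-12

The receptive field on the zero-padded input at this output position is [8 -2 -5 / -8 1 0 / 4 -9 6]. Elementwise product with the kernel and sum: 8·1 + -2·-2 + -5·1 + 0·-1 + 4·-1 + -9·1 + 6·-1.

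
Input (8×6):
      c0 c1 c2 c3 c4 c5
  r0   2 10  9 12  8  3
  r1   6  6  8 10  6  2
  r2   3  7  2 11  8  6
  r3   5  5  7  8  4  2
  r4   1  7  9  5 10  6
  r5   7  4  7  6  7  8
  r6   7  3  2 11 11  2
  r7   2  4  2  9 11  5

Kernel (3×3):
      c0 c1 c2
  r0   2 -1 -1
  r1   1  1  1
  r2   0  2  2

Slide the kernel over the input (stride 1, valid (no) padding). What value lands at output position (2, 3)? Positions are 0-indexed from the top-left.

54

The receptive field on the input at this output position is [11 8 6 / 8 4 2 / 5 10 6]. Elementwise product with the kernel and sum: 11·2 + 8·-1 + 6·-1 + 8·1 + 4·1 + 2·1 + 10·2 + 6·2.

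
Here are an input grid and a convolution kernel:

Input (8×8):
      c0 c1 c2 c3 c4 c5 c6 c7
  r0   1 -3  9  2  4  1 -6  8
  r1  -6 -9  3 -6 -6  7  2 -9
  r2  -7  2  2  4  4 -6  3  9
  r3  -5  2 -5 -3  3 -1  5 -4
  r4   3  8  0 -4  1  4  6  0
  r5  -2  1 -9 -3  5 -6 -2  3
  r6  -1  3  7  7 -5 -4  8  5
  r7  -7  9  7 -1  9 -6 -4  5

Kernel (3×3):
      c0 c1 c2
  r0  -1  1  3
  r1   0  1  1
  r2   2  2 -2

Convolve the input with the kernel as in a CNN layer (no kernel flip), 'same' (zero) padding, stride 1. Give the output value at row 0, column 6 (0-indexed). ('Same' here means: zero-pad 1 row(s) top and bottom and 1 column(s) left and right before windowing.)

38

The receptive field on the zero-padded input at this output position is [0 0 0 / 1 -6 8 / 7 2 -9]. Elementwise product with the kernel and sum: 0·-1 + 0·1 + 0·3 + -6·1 + 8·1 + 7·2 + 2·2 + -9·-2.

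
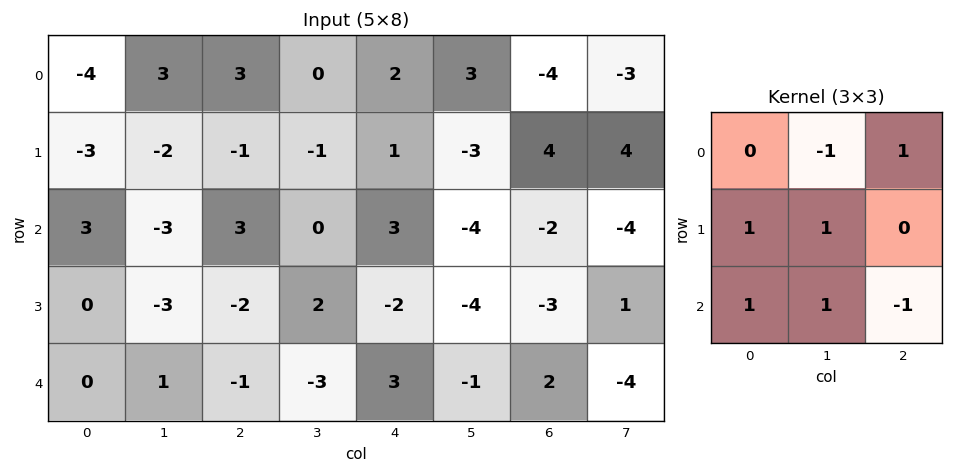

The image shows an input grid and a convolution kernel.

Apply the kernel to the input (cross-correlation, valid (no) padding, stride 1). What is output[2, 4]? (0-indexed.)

The receptive field on the input at this output position is [3 -4 -2 / -2 -4 -3 / 3 -1 2]. Elementwise product with the kernel and sum: -4·-1 + -2·1 + -2·1 + -4·1 + 3·1 + -1·1 + 2·-1.

-4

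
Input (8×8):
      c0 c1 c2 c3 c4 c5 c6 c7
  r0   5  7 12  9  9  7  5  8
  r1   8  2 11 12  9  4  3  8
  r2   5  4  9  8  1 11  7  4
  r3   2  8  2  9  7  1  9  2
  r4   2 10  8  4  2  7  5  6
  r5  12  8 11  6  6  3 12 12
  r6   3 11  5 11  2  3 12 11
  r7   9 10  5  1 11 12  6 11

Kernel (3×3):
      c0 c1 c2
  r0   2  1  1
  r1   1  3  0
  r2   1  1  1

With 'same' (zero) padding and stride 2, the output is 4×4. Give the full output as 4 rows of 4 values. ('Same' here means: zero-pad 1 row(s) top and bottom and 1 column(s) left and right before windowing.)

Output[0,0]: The receptive field on the zero-padded input at this output position is [0 0 0 / 0 5 7 / 0 8 2]. Elementwise product with the kernel and sum: 0·2 + 0·1 + 0·1 + 0·1 + 5·3 + 0·1 + 8·1 + 2·1.

25 68 61 37
35 77 65 63
36 86 51 62
48 75 62 98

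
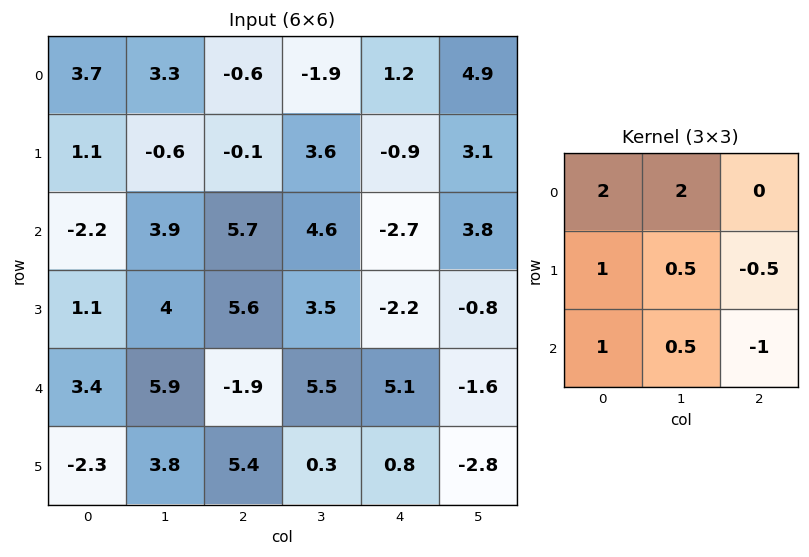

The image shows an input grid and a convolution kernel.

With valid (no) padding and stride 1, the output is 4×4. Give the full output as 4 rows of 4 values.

8.9 5.1 7.85 -0.35
-4.6 6.35 25.9 9.95
11.95 23.7 24.8 16.25
11.7 27.6 21.25 14.95

Output[0,0]: The receptive field on the input at this output position is [3.7 3.3 -0.6 / 1.1 -0.6 -0.1 / -2.2 3.9 5.7]. Elementwise product with the kernel and sum: 3.7·2 + 3.3·2 + 1.1·1 + -0.6·0.5 + -0.1·-0.5 + -2.2·1 + 3.9·0.5 + 5.7·-1.
Output[0,1]: The receptive field on the input at this output position is [3.3 -0.6 -1.9 / -0.6 -0.1 3.6 / 3.9 5.7 4.6]. Elementwise product with the kernel and sum: 3.3·2 + -0.6·2 + -0.6·1 + -0.1·0.5 + 3.6·-0.5 + 3.9·1 + 5.7·0.5 + 4.6·-1.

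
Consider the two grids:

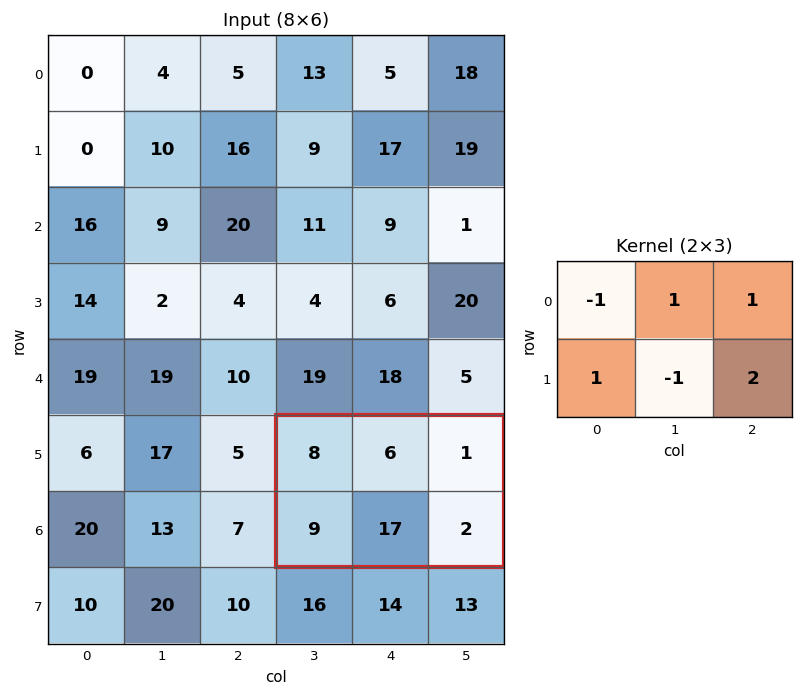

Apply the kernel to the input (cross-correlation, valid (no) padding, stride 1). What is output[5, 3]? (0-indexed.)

The receptive field on the input at this output position is [8 6 1 / 9 17 2]. Elementwise product with the kernel and sum: 8·-1 + 6·1 + 1·1 + 9·1 + 17·-1 + 2·2.

-5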